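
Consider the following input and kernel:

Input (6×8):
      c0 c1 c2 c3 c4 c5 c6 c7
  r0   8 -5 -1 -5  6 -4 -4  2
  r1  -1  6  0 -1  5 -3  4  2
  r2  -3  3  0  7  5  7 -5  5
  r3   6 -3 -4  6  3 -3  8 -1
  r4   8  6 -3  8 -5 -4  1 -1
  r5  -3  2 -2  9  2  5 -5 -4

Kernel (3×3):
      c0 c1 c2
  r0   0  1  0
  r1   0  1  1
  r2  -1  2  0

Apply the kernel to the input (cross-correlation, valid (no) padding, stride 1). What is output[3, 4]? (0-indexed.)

The receptive field on the input at this output position is [3 -3 8 / -5 -4 1 / 2 5 -5]. Elementwise product with the kernel and sum: -3·1 + -4·1 + 1·1 + 2·-1 + 5·2.

2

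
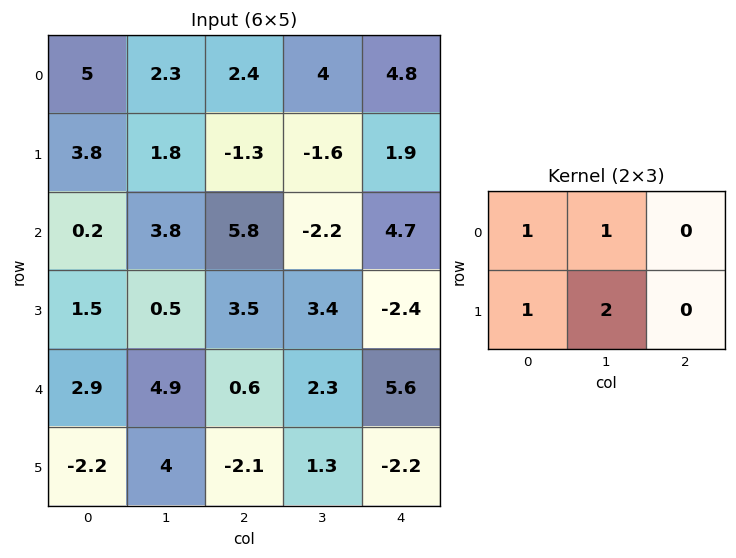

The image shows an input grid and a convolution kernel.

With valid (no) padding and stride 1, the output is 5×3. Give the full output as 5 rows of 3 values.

14.7 3.9 1.9
13.4 15.9 -1.5
6.5 17.1 13.9
14.7 10.1 12.1
13.6 5.3 3.4

Output[0,0]: The receptive field on the input at this output position is [5 2.3 2.4 / 3.8 1.8 -1.3]. Elementwise product with the kernel and sum: 5·1 + 2.3·1 + 3.8·1 + 1.8·2.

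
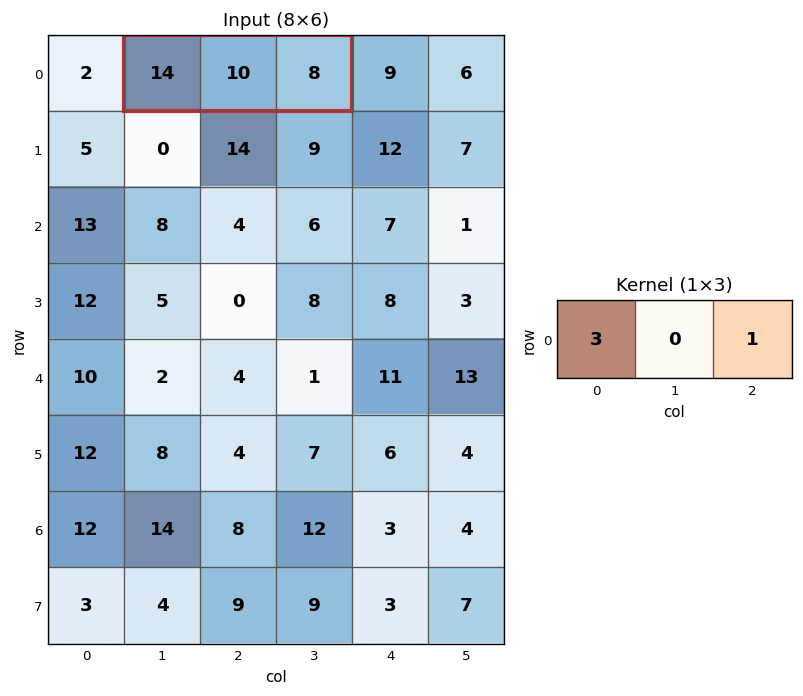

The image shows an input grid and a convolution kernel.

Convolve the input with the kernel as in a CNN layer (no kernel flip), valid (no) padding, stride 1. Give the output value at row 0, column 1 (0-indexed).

50

The receptive field on the input at this output position is [14 10 8]. Elementwise product with the kernel and sum: 14·3 + 8·1.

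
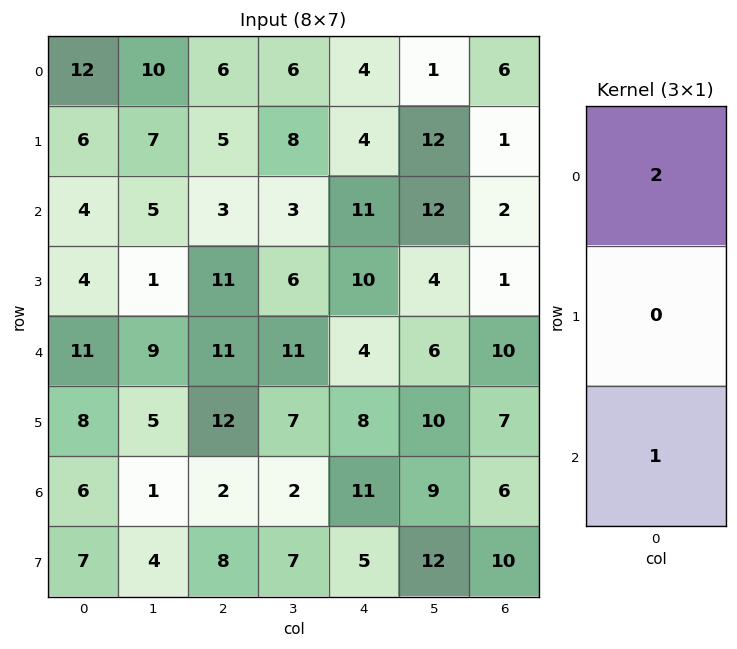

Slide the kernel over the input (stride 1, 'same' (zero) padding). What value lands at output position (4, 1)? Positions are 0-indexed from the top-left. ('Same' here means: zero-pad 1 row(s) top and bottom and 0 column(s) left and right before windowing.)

The receptive field on the zero-padded input at this output position is [1 / 9 / 5]. Elementwise product with the kernel and sum: 1·2 + 5·1.

7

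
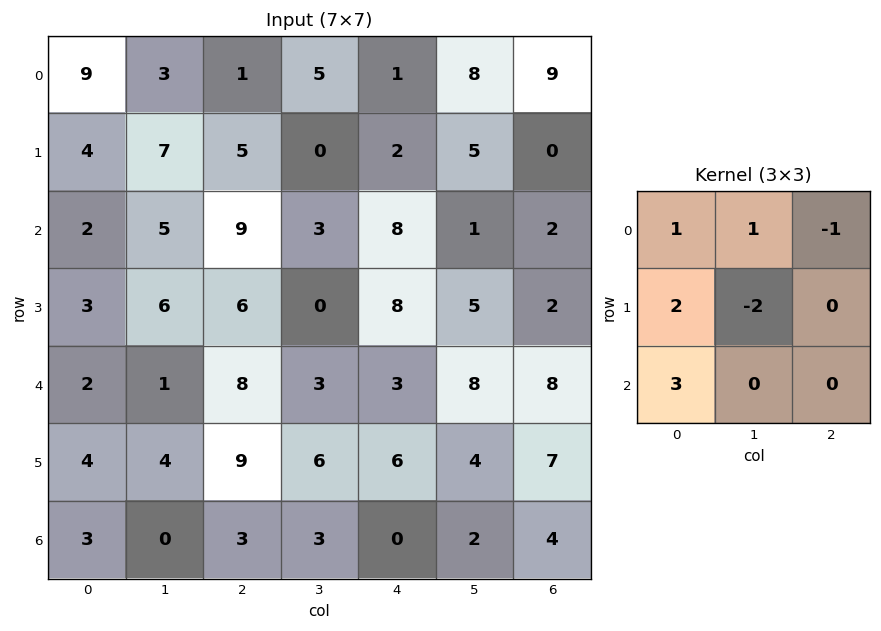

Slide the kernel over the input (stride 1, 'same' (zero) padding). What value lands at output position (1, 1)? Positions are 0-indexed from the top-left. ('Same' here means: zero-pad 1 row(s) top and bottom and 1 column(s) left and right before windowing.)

The receptive field on the zero-padded input at this output position is [9 3 1 / 4 7 5 / 2 5 9]. Elementwise product with the kernel and sum: 9·1 + 3·1 + 1·-1 + 4·2 + 7·-2 + 2·3.

11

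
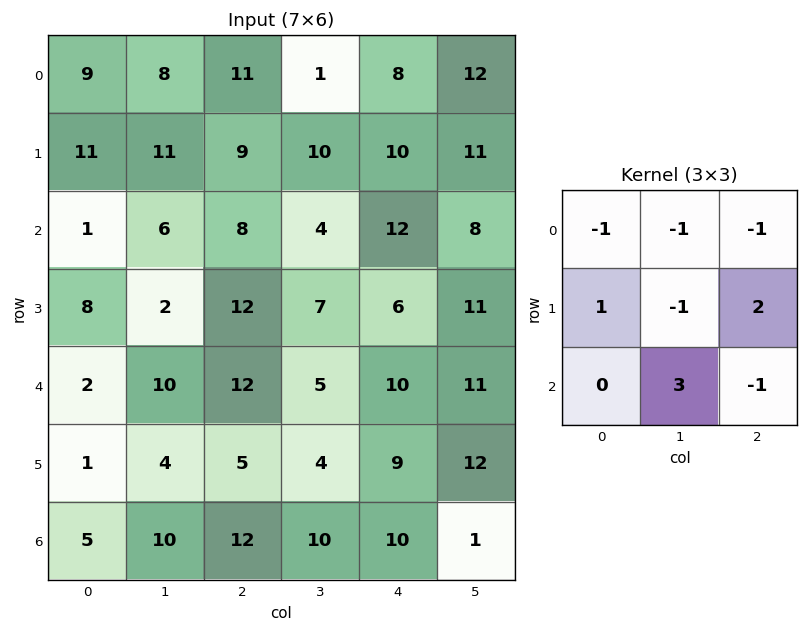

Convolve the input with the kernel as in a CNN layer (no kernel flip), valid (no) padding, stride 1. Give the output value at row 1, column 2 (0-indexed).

The receptive field on the input at this output position is [9 10 10 / 8 4 12 / 12 7 6]. Elementwise product with the kernel and sum: 9·-1 + 10·-1 + 10·-1 + 8·1 + 4·-1 + 12·2 + 7·3 + 6·-1.

14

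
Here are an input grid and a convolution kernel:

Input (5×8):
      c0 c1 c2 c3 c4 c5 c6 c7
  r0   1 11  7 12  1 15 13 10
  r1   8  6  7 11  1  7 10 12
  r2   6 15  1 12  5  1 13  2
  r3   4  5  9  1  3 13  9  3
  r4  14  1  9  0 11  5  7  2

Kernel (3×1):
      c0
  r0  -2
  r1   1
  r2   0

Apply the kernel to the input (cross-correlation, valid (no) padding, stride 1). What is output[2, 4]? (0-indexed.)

The receptive field on the input at this output position is [5 / 3 / 11]. Elementwise product with the kernel and sum: 5·-2 + 3·1.

-7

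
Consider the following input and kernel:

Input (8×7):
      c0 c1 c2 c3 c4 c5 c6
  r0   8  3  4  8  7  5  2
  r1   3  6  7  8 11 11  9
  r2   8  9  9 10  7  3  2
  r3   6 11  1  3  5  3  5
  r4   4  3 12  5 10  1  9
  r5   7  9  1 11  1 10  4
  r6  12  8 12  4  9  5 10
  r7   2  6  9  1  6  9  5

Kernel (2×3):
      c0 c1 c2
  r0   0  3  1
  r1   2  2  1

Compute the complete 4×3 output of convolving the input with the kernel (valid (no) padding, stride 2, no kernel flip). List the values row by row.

Output[0,0]: The receptive field on the input at this output position is [8 3 4 / 3 6 7]. Elementwise product with the kernel and sum: 3·3 + 4·1 + 3·2 + 6·2 + 7·1.

38 72 70
71 50 32
54 50 38
61 47 60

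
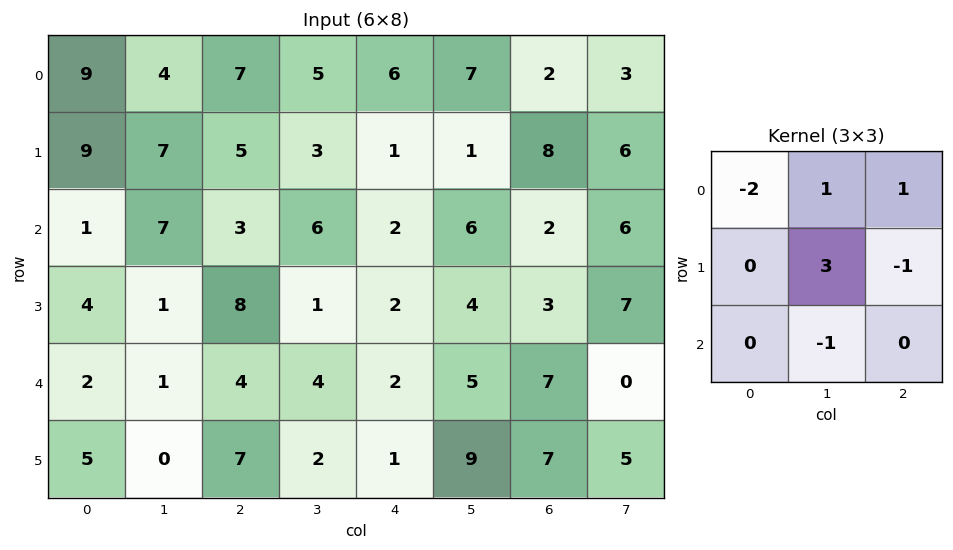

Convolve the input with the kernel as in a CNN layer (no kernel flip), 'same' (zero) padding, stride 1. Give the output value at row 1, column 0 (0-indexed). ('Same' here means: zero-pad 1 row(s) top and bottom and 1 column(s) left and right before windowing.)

32

The receptive field on the zero-padded input at this output position is [0 9 4 / 0 9 7 / 0 1 7]. Elementwise product with the kernel and sum: 0·-2 + 9·1 + 4·1 + 9·3 + 7·-1 + 1·-1.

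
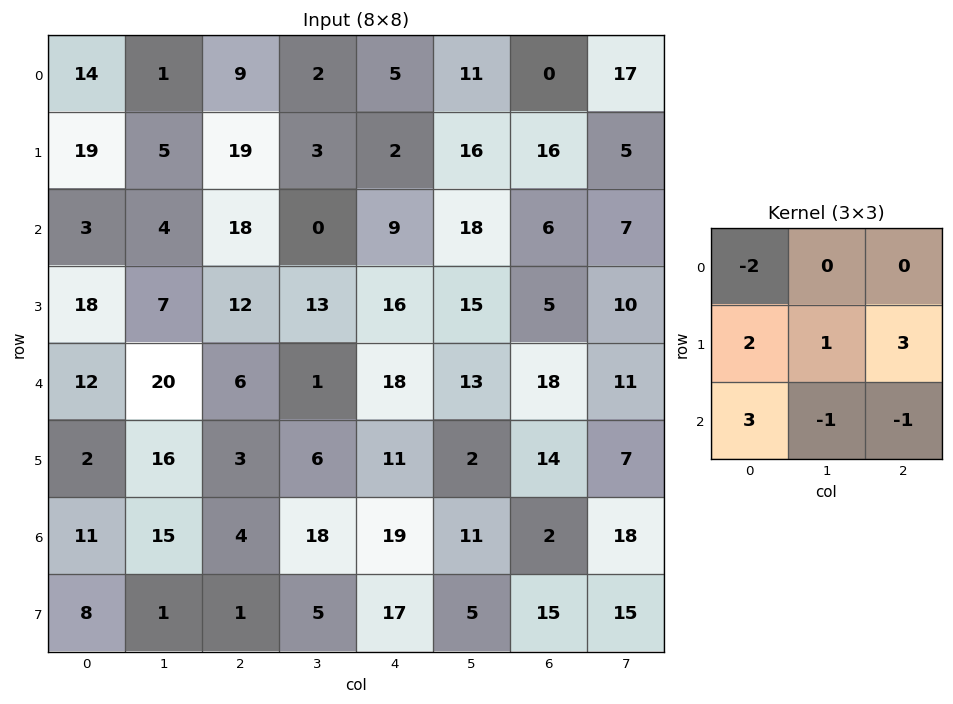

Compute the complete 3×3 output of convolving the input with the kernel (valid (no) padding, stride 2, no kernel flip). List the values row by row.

59 74 61
83 48 67
19 8 74

Output[0,0]: The receptive field on the input at this output position is [14 1 9 / 19 5 19 / 3 4 18]. Elementwise product with the kernel and sum: 14·-2 + 19·2 + 5·1 + 19·3 + 3·3 + 4·-1 + 18·-1.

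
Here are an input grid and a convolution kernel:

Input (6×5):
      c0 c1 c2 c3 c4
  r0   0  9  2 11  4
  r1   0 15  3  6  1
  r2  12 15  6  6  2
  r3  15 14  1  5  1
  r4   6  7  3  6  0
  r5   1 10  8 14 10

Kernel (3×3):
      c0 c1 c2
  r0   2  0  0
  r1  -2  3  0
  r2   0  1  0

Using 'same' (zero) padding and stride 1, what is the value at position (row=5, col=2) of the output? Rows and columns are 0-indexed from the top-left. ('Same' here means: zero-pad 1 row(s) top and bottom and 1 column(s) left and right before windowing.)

18

The receptive field on the zero-padded input at this output position is [7 3 6 / 10 8 14 / 0 0 0]. Elementwise product with the kernel and sum: 7·2 + 10·-2 + 8·3 + 0·1.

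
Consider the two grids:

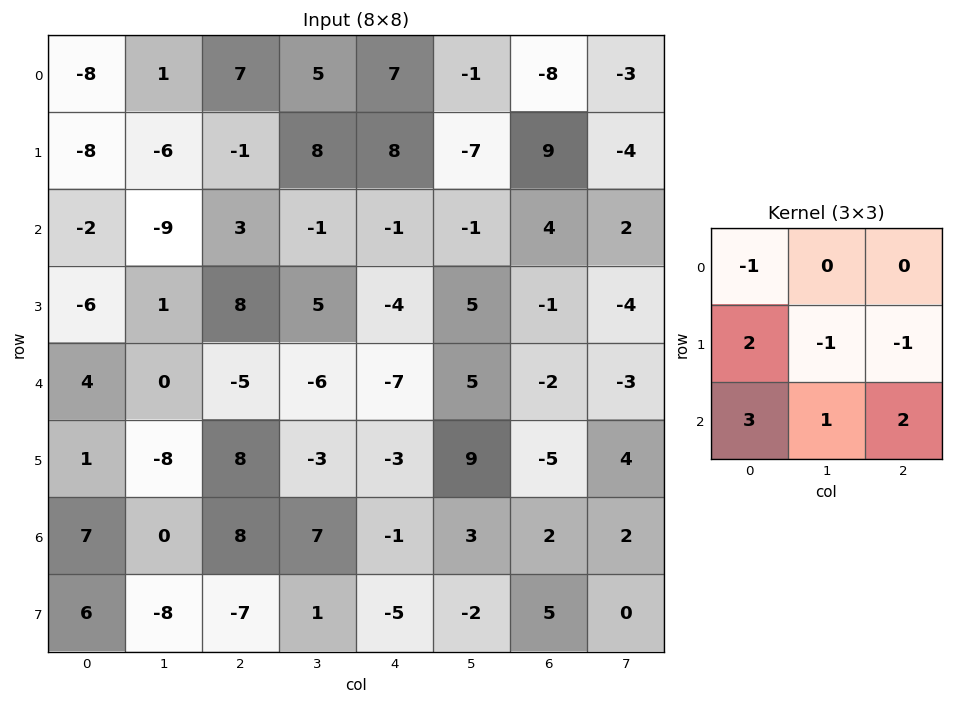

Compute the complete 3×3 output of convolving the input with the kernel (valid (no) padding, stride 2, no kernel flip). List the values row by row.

Output[0,0]: The receptive field on the input at this output position is [-8 1 7 / -8 -6 -1 / -2 -9 3]. Elementwise product with the kernel and sum: -8·-1 + -8·2 + -6·-1 + -1·-1 + -2·3 + -9·1 + 3·2.
Output[0,1]: The receptive field on the input at this output position is [7 5 7 / -1 8 8 / 3 -1 -1]. Elementwise product with the kernel and sum: 7·-1 + -1·2 + 8·-1 + 8·-1 + 3·3 + -1·1 + -1·2.

-10 -19 11
-17 -23 -31
35 56 1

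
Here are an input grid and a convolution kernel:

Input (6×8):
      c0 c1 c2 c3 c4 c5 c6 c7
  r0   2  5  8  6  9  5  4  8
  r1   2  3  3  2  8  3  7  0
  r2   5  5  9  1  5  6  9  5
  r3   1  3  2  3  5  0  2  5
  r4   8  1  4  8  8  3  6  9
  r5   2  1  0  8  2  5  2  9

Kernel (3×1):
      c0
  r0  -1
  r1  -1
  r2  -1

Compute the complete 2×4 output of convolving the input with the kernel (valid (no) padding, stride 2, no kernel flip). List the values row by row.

-9 -20 -22 -20
-14 -15 -18 -17

Output[0,0]: The receptive field on the input at this output position is [2 / 2 / 5]. Elementwise product with the kernel and sum: 2·-1 + 2·-1 + 5·-1.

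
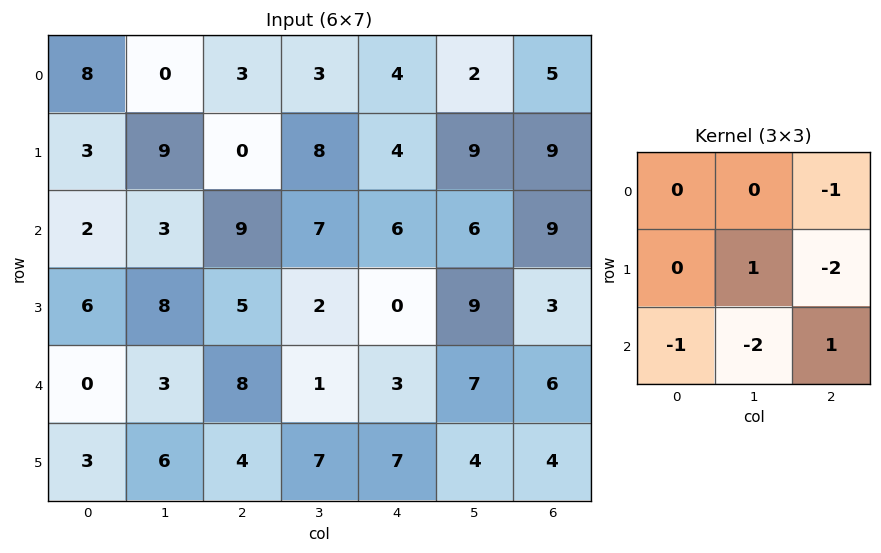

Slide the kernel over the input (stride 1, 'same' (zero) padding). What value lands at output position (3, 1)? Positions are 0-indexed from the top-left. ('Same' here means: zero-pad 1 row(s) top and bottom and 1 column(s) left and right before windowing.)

The receptive field on the zero-padded input at this output position is [2 3 9 / 6 8 5 / 0 3 8]. Elementwise product with the kernel and sum: 9·-1 + 8·1 + 5·-2 + 0·-1 + 3·-2 + 8·1.

-9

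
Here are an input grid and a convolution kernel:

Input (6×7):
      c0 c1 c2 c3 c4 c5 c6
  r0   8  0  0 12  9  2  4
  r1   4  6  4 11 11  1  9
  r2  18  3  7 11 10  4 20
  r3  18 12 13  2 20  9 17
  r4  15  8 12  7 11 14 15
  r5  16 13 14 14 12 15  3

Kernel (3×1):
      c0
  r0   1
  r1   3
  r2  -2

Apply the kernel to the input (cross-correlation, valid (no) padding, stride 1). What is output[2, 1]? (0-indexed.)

23

The receptive field on the input at this output position is [3 / 12 / 8]. Elementwise product with the kernel and sum: 3·1 + 12·3 + 8·-2.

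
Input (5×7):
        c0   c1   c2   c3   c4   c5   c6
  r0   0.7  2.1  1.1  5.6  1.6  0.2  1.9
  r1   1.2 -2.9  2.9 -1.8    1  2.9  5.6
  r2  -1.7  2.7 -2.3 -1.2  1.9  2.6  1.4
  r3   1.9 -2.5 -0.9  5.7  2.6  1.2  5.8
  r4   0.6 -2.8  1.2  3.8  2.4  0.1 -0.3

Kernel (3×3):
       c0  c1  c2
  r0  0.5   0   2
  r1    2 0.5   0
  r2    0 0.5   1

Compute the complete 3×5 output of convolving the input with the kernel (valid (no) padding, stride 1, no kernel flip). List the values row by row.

2.55 5.55 9.95 3.65 10.75
2.2 4.45 3.7 5.95 23.2
-3.1 -2.1 8 18.6 9.3

Output[0,0]: The receptive field on the input at this output position is [0.7 2.1 1.1 / 1.2 -2.9 2.9 / -1.7 2.7 -2.3]. Elementwise product with the kernel and sum: 0.7·0.5 + 1.1·2 + 1.2·2 + -2.9·0.5 + 2.7·0.5 + -2.3·1.
Output[0,1]: The receptive field on the input at this output position is [2.1 1.1 5.6 / -2.9 2.9 -1.8 / 2.7 -2.3 -1.2]. Elementwise product with the kernel and sum: 2.1·0.5 + 5.6·2 + -2.9·2 + 2.9·0.5 + -2.3·0.5 + -1.2·1.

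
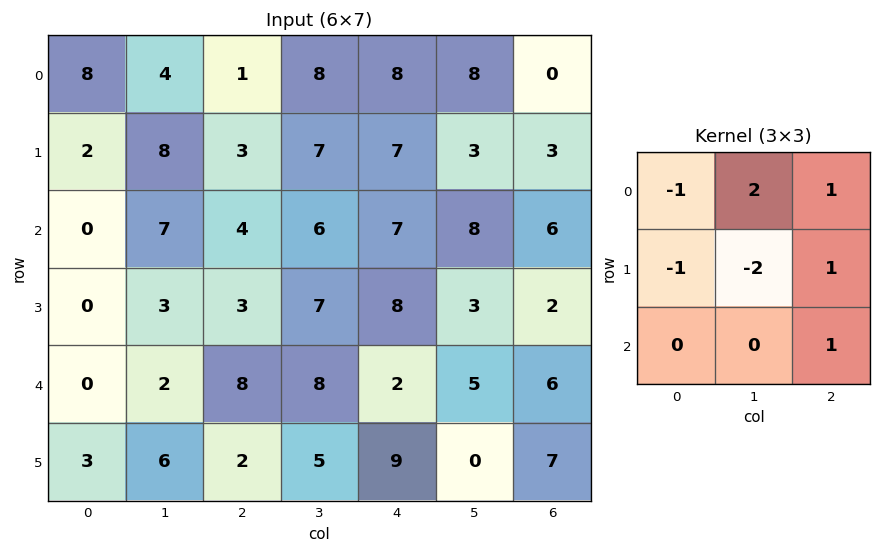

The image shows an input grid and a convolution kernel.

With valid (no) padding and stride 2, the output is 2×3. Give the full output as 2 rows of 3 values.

-10 20 4
23 8 9

Output[0,0]: The receptive field on the input at this output position is [8 4 1 / 2 8 3 / 0 7 4]. Elementwise product with the kernel and sum: 8·-1 + 4·2 + 1·1 + 2·-1 + 8·-2 + 3·1 + 4·1.
Output[0,1]: The receptive field on the input at this output position is [1 8 8 / 3 7 7 / 4 6 7]. Elementwise product with the kernel and sum: 1·-1 + 8·2 + 8·1 + 3·-1 + 7·-2 + 7·1 + 7·1.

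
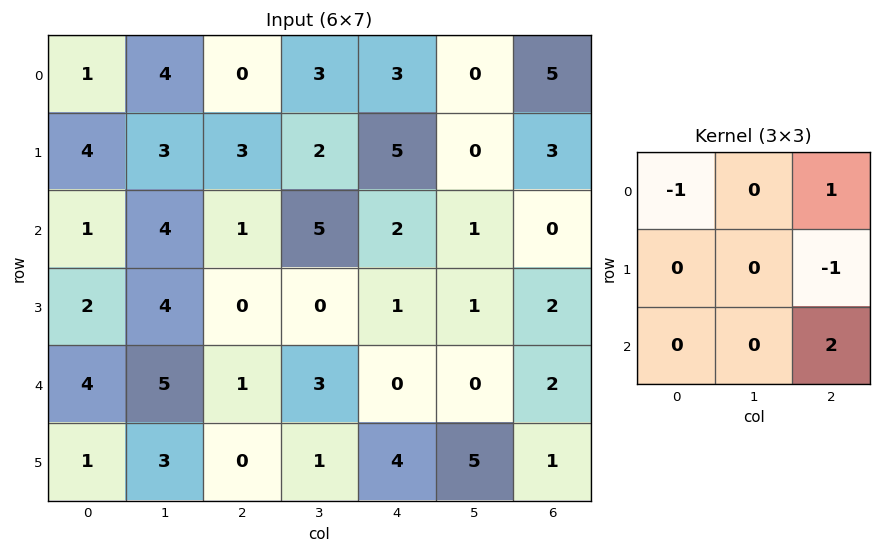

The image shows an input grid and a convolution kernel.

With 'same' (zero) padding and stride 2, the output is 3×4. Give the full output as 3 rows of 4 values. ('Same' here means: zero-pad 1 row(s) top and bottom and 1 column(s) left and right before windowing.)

2 1 0 0
7 -6 -1 0
5 -5 11 -1

Output[0,0]: The receptive field on the zero-padded input at this output position is [0 0 0 / 0 1 4 / 0 4 3]. Elementwise product with the kernel and sum: 0·-1 + 0·1 + 4·-1 + 3·2.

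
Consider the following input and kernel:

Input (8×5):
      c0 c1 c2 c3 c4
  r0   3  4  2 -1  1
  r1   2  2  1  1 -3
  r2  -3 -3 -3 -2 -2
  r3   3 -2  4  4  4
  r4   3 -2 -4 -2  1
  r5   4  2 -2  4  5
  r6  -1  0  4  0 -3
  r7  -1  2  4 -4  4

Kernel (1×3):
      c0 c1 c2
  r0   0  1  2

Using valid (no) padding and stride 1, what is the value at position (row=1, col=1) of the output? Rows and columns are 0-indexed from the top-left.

3

The receptive field on the input at this output position is [2 1 1]. Elementwise product with the kernel and sum: 1·1 + 1·2.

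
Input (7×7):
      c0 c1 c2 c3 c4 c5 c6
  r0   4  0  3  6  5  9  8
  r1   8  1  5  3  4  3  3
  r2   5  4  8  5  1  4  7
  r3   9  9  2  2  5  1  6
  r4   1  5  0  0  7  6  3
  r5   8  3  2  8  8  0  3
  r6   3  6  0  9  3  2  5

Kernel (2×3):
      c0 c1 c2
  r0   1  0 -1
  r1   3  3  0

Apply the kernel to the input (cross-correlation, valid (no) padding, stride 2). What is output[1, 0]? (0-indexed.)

51

The receptive field on the input at this output position is [5 4 8 / 9 9 2]. Elementwise product with the kernel and sum: 5·1 + 8·-1 + 9·3 + 9·3.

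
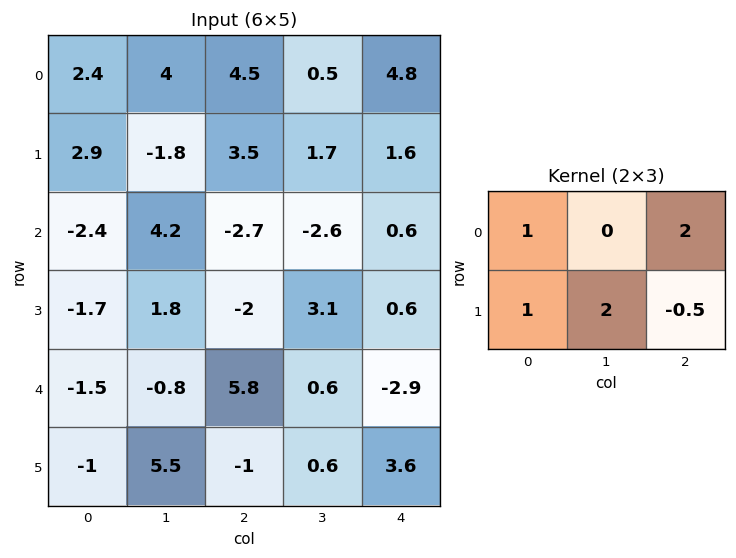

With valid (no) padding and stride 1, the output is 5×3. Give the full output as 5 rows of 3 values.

8.95 9.35 20.2
17.25 1.7 -1.5
-4.9 -4.75 2.4
-11.7 18.5 7.65
20.6 3.6 -1.6

Output[0,0]: The receptive field on the input at this output position is [2.4 4 4.5 / 2.9 -1.8 3.5]. Elementwise product with the kernel and sum: 2.4·1 + 4.5·2 + 2.9·1 + -1.8·2 + 3.5·-0.5.
Output[0,1]: The receptive field on the input at this output position is [4 4.5 0.5 / -1.8 3.5 1.7]. Elementwise product with the kernel and sum: 4·1 + 0.5·2 + -1.8·1 + 3.5·2 + 1.7·-0.5.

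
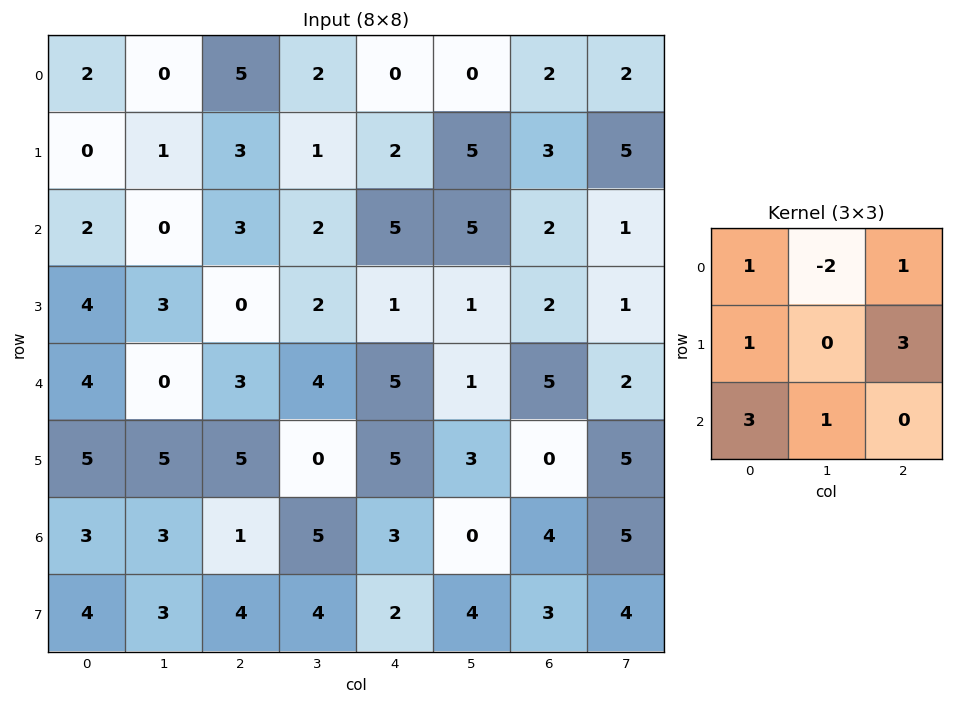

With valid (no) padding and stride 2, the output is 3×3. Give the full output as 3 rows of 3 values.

22 21 33
21 20 20
39 28 22

Output[0,0]: The receptive field on the input at this output position is [2 0 5 / 0 1 3 / 2 0 3]. Elementwise product with the kernel and sum: 2·1 + 0·-2 + 5·1 + 0·1 + 3·3 + 2·3 + 0·1.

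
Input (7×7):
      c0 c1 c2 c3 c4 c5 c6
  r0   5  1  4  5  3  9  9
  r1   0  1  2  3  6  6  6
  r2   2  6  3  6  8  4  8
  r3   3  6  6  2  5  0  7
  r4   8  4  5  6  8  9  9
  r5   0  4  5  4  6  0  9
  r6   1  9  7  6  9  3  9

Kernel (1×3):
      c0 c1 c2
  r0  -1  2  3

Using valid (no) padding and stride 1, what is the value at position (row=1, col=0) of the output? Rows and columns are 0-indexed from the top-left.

8

The receptive field on the input at this output position is [0 1 2]. Elementwise product with the kernel and sum: 0·-1 + 1·2 + 2·3.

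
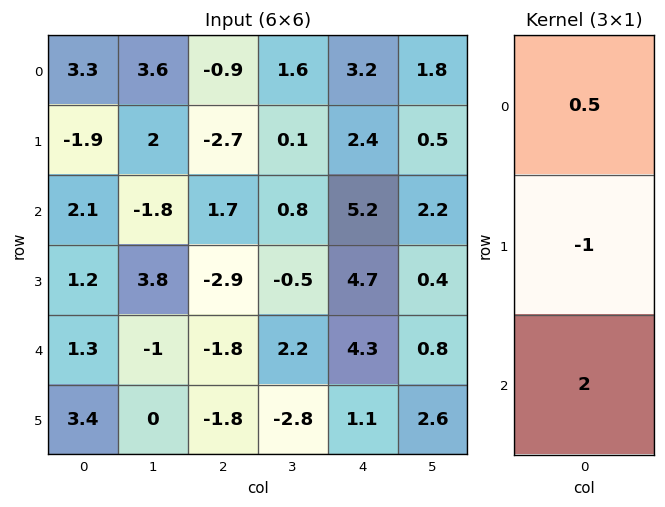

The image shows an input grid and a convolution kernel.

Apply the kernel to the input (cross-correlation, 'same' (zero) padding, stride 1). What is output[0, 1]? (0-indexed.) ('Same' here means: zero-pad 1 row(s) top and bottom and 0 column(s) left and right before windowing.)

0.4

The receptive field on the zero-padded input at this output position is [0 / 3.6 / 2]. Elementwise product with the kernel and sum: 0·0.5 + 3.6·-1 + 2·2.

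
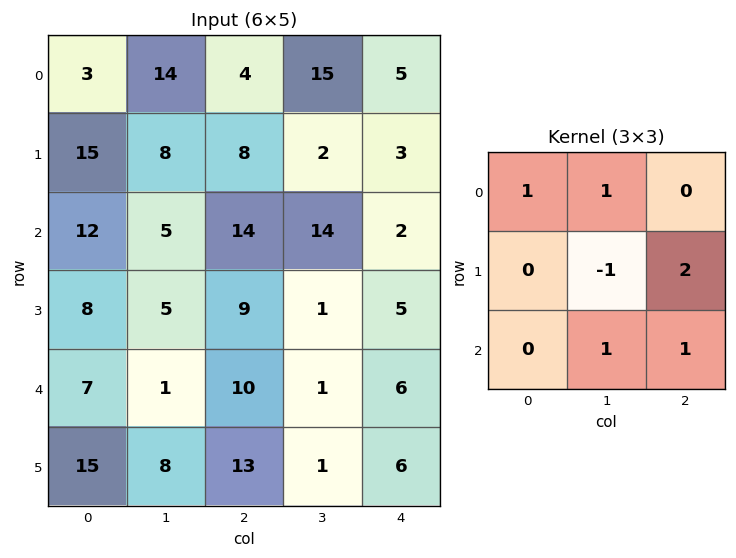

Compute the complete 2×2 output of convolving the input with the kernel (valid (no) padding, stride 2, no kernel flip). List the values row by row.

44 39
41 44

Output[0,0]: The receptive field on the input at this output position is [3 14 4 / 15 8 8 / 12 5 14]. Elementwise product with the kernel and sum: 3·1 + 14·1 + 8·-1 + 8·2 + 5·1 + 14·1.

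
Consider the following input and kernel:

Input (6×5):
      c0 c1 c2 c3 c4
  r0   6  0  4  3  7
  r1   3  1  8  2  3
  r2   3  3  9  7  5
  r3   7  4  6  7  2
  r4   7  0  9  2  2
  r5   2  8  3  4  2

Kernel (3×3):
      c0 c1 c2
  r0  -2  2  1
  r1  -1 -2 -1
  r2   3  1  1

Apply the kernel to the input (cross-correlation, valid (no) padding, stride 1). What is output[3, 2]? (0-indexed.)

The receptive field on the input at this output position is [6 7 2 / 9 2 2 / 3 4 2]. Elementwise product with the kernel and sum: 6·-2 + 7·2 + 2·1 + 9·-1 + 2·-2 + 2·-1 + 3·3 + 4·1 + 2·1.

4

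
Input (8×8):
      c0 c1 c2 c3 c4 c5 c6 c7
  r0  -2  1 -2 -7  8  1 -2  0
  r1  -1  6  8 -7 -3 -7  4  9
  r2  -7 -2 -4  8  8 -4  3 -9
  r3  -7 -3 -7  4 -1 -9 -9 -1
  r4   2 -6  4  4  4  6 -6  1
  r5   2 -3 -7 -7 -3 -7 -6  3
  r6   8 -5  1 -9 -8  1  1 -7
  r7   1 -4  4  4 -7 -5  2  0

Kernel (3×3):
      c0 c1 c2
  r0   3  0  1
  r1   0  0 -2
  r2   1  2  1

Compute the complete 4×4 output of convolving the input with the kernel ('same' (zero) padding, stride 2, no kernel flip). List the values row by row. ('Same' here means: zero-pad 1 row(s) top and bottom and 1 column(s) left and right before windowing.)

Output[0,0]: The receptive field on the zero-padded input at this output position is [0 0 0 / 0 -2 1 / 0 -1 6]. Elementwise product with the kernel and sum: 0·3 + 0·1 + 1·-2 + 0·1 + -1·2 + 6·1.

2 29 -22 10
-7 -18 -27 -22
10 -37 -29 -46
5 10 -45 -5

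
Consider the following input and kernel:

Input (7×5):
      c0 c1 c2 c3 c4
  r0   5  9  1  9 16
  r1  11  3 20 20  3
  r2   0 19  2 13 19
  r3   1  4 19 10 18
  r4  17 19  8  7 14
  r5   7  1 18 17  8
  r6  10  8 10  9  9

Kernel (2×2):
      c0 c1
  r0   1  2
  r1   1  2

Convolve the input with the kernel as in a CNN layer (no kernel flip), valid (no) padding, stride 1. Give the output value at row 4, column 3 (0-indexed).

68

The receptive field on the input at this output position is [7 14 / 17 8]. Elementwise product with the kernel and sum: 7·1 + 14·2 + 17·1 + 8·2.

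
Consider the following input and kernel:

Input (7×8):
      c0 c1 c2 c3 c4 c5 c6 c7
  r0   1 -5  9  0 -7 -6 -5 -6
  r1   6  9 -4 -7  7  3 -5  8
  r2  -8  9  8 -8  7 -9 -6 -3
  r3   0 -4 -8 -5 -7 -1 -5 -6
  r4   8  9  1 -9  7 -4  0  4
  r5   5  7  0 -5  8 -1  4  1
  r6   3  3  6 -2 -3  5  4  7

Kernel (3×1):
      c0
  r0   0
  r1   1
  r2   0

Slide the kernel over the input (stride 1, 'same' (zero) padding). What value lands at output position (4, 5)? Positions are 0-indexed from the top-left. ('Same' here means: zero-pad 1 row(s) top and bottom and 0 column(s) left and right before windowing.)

The receptive field on the zero-padded input at this output position is [-1 / -4 / -1]. Elementwise product with the kernel and sum: -4·1.

-4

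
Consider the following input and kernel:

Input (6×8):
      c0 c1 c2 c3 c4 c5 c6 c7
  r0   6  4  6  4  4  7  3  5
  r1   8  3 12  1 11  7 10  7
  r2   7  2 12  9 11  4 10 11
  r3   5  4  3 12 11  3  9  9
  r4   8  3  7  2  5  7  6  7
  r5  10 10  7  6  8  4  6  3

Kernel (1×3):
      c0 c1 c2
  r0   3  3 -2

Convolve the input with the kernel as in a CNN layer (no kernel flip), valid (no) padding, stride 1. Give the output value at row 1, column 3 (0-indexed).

22

The receptive field on the input at this output position is [1 11 7]. Elementwise product with the kernel and sum: 1·3 + 11·3 + 7·-2.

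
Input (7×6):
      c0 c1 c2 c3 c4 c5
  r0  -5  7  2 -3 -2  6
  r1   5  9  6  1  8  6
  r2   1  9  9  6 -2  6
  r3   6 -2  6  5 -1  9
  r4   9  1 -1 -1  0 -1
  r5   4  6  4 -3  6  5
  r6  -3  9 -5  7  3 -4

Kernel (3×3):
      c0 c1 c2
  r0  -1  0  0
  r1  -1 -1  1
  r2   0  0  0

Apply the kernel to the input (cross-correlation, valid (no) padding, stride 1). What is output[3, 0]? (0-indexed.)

The receptive field on the input at this output position is [6 -2 6 / 9 1 -1 / 4 6 4]. Elementwise product with the kernel and sum: 6·-1 + 9·-1 + 1·-1 + -1·1.

-17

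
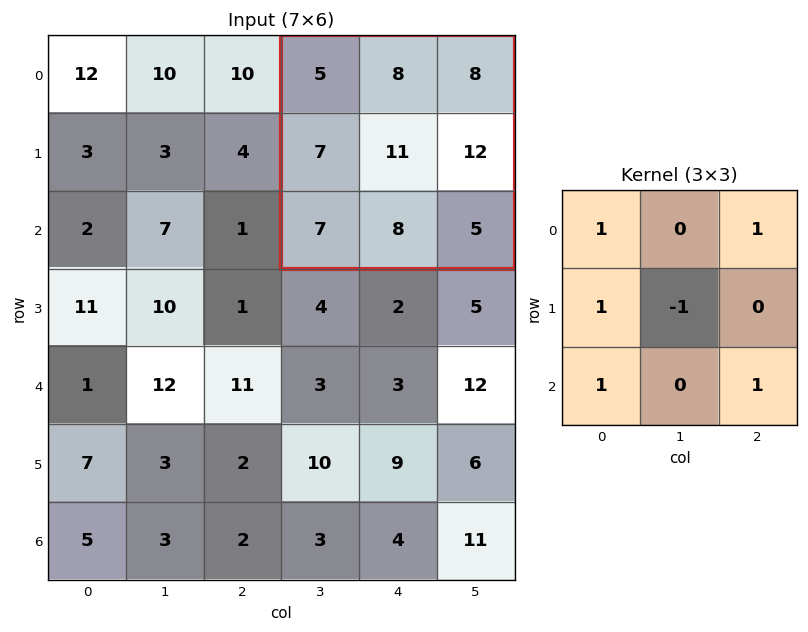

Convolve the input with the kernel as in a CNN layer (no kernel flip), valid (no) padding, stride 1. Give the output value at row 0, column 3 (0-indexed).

21

The receptive field on the input at this output position is [5 8 8 / 7 11 12 / 7 8 5]. Elementwise product with the kernel and sum: 5·1 + 8·1 + 7·1 + 11·-1 + 7·1 + 5·1.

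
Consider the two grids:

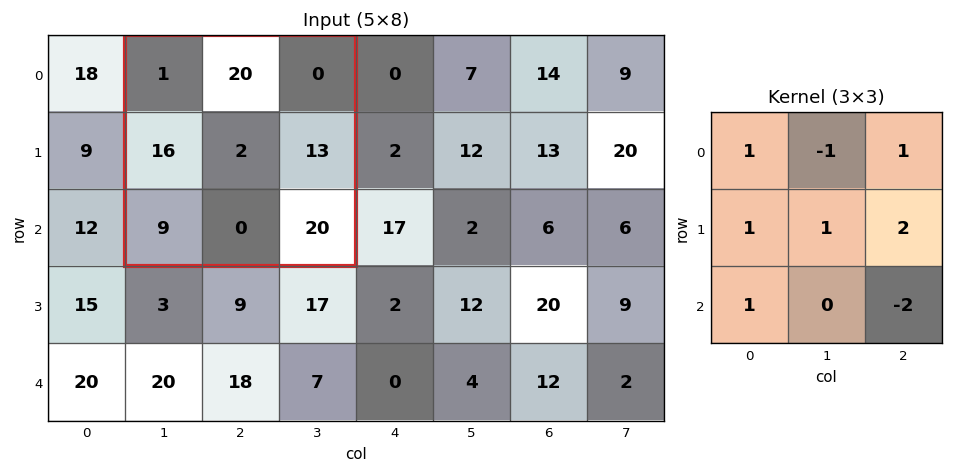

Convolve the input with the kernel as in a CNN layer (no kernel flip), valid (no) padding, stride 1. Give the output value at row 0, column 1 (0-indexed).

-6

The receptive field on the input at this output position is [1 20 0 / 16 2 13 / 9 0 20]. Elementwise product with the kernel and sum: 1·1 + 20·-1 + 0·1 + 16·1 + 2·1 + 13·2 + 9·1 + 20·-2.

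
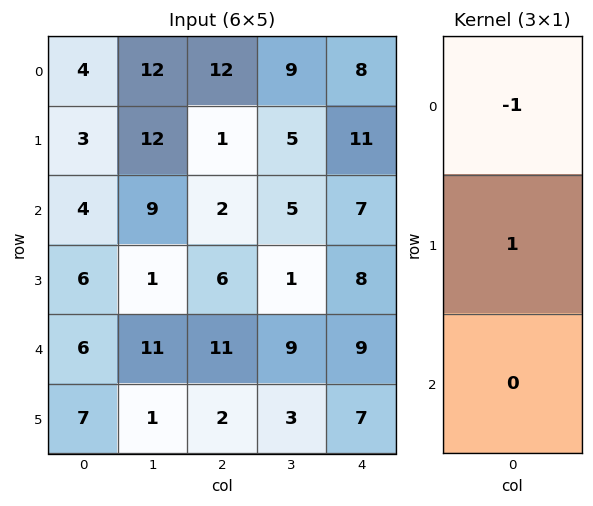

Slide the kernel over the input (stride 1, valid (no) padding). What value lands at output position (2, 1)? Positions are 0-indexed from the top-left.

-8

The receptive field on the input at this output position is [9 / 1 / 11]. Elementwise product with the kernel and sum: 9·-1 + 1·1.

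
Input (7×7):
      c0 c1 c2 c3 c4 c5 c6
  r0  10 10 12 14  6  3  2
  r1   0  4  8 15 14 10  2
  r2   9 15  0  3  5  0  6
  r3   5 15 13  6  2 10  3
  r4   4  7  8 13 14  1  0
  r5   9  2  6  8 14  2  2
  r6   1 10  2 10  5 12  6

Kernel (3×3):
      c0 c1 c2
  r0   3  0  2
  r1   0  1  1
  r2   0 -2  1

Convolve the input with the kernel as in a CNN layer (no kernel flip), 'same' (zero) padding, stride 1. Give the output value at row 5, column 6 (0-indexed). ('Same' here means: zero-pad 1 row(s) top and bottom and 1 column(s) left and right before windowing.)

The receptive field on the zero-padded input at this output position is [1 0 0 / 2 2 0 / 12 6 0]. Elementwise product with the kernel and sum: 1·3 + 0·2 + 2·1 + 0·1 + 6·-2 + 0·1.

-7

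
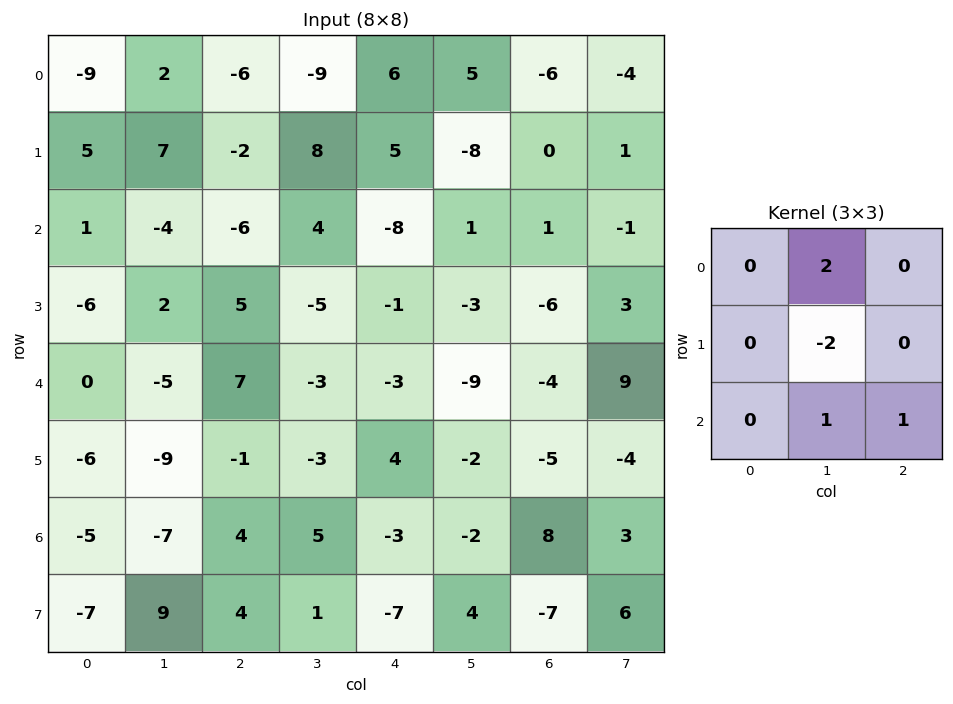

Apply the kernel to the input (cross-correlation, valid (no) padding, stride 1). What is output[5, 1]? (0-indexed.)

-5

The receptive field on the input at this output position is [-9 -1 -3 / -7 4 5 / 9 4 1]. Elementwise product with the kernel and sum: -1·2 + 4·-2 + 4·1 + 1·1.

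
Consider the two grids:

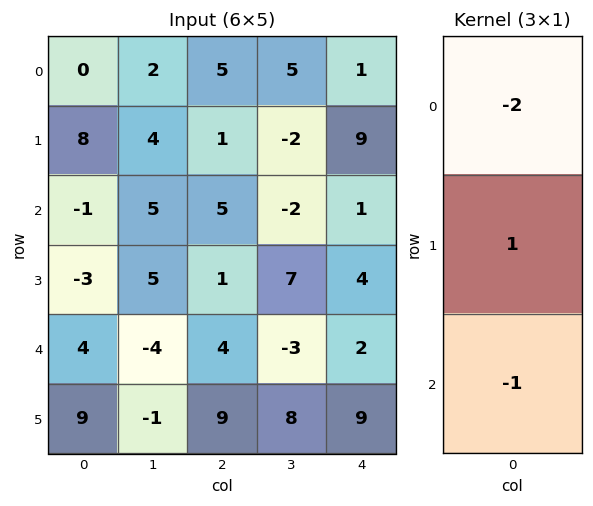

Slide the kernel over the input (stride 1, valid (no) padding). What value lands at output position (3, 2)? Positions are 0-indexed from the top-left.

The receptive field on the input at this output position is [1 / 4 / 9]. Elementwise product with the kernel and sum: 1·-2 + 4·1 + 9·-1.

-7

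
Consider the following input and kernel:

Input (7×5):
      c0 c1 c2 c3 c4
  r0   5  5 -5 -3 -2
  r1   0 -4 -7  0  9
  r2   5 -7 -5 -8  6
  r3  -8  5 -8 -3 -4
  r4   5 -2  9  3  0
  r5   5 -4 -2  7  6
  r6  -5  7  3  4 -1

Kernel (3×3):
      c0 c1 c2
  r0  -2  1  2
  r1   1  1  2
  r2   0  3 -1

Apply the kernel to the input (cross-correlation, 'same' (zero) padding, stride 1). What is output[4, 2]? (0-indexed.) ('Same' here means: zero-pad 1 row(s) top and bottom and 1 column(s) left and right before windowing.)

-24

The receptive field on the zero-padded input at this output position is [5 -8 -3 / -2 9 3 / -4 -2 7]. Elementwise product with the kernel and sum: 5·-2 + -8·1 + -3·2 + -2·1 + 9·1 + 3·2 + -2·3 + 7·-1.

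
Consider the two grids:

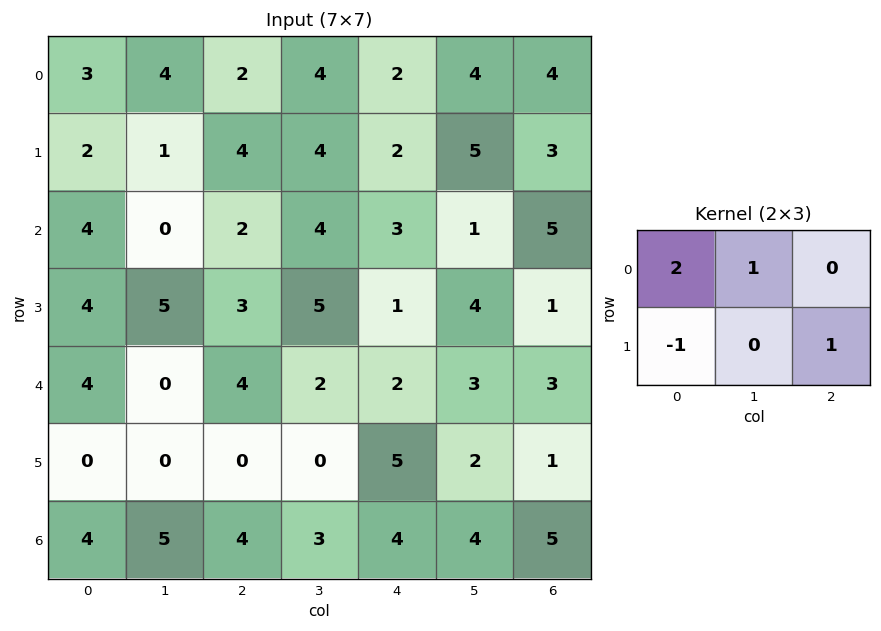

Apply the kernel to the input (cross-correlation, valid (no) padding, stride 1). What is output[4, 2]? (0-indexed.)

The receptive field on the input at this output position is [4 2 2 / 0 0 5]. Elementwise product with the kernel and sum: 4·2 + 2·1 + 0·-1 + 5·1.

15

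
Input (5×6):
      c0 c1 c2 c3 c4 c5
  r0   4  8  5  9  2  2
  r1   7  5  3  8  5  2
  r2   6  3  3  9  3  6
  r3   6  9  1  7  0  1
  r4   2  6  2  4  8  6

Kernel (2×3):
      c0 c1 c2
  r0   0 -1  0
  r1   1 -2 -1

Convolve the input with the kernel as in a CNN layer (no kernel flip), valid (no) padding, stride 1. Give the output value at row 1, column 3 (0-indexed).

The receptive field on the input at this output position is [8 5 2 / 9 3 6]. Elementwise product with the kernel and sum: 5·-1 + 9·1 + 3·-2 + 6·-1.

-8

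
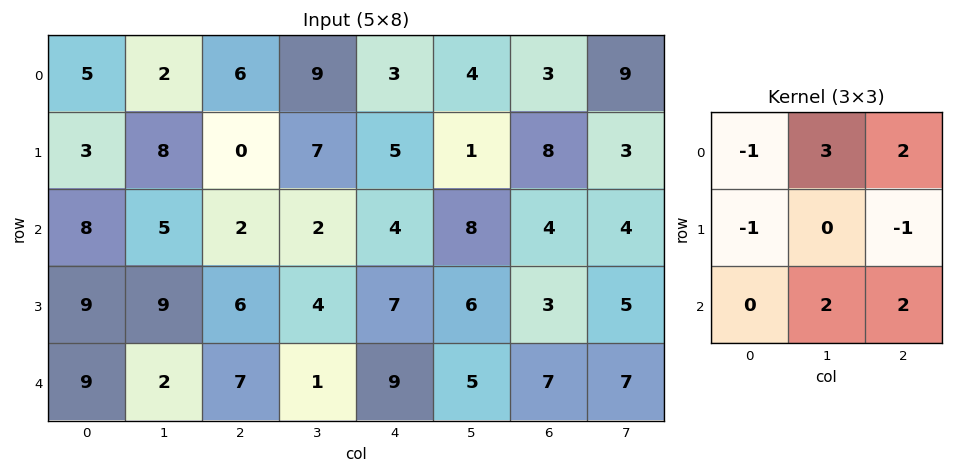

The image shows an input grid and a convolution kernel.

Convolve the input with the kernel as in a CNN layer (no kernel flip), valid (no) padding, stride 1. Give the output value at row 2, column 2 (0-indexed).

19

The receptive field on the input at this output position is [2 2 4 / 6 4 7 / 7 1 9]. Elementwise product with the kernel and sum: 2·-1 + 2·3 + 4·2 + 6·-1 + 7·-1 + 1·2 + 9·2.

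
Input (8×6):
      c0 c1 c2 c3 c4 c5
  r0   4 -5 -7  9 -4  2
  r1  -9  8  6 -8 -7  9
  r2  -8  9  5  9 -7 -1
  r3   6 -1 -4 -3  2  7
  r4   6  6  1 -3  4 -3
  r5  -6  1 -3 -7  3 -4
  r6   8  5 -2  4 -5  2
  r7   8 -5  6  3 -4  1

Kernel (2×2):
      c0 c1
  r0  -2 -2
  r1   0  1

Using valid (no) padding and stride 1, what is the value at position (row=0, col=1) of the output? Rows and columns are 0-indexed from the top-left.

30

The receptive field on the input at this output position is [-5 -7 / 8 6]. Elementwise product with the kernel and sum: -5·-2 + -7·-2 + 6·1.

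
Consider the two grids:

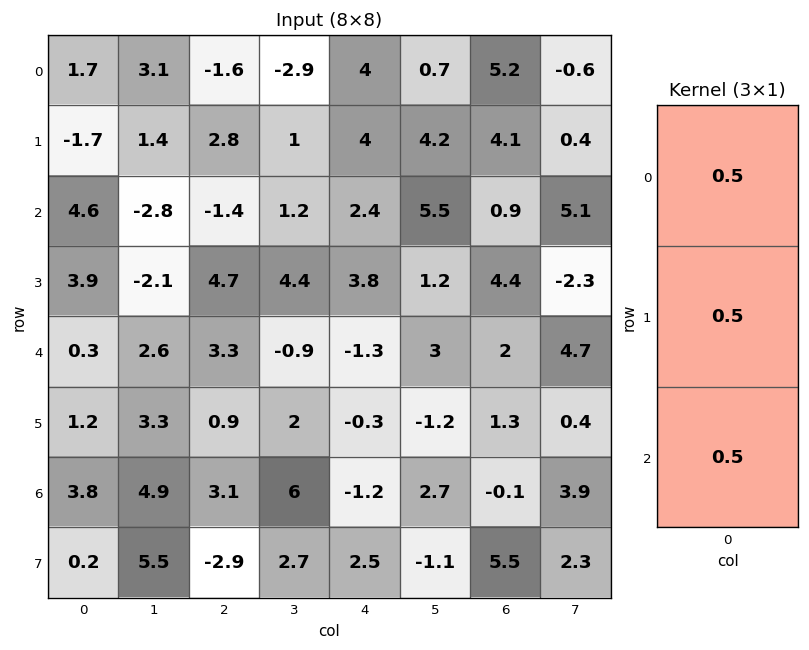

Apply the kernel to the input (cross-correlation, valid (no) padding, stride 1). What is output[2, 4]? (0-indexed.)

2.45

The receptive field on the input at this output position is [2.4 / 3.8 / -1.3]. Elementwise product with the kernel and sum: 2.4·0.5 + 3.8·0.5 + -1.3·0.5.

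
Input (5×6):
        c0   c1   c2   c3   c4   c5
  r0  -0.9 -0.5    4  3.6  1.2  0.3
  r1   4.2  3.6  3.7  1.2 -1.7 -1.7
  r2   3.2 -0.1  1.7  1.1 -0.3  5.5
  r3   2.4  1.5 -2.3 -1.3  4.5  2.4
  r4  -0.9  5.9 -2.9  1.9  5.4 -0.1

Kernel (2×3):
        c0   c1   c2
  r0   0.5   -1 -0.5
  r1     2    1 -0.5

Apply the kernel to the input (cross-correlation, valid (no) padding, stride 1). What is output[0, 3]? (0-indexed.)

The receptive field on the input at this output position is [3.6 1.2 0.3 / 1.2 -1.7 -1.7]. Elementwise product with the kernel and sum: 3.6·0.5 + 1.2·-1 + 0.3·-0.5 + 1.2·2 + -1.7·1 + -1.7·-0.5.

2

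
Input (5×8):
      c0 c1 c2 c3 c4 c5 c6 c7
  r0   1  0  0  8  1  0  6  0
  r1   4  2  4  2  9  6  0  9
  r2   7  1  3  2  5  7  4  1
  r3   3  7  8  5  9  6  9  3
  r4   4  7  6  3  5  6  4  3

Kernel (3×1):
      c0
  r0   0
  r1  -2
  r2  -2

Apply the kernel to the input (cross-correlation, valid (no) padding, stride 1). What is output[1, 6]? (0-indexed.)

-26

The receptive field on the input at this output position is [0 / 4 / 9]. Elementwise product with the kernel and sum: 4·-2 + 9·-2.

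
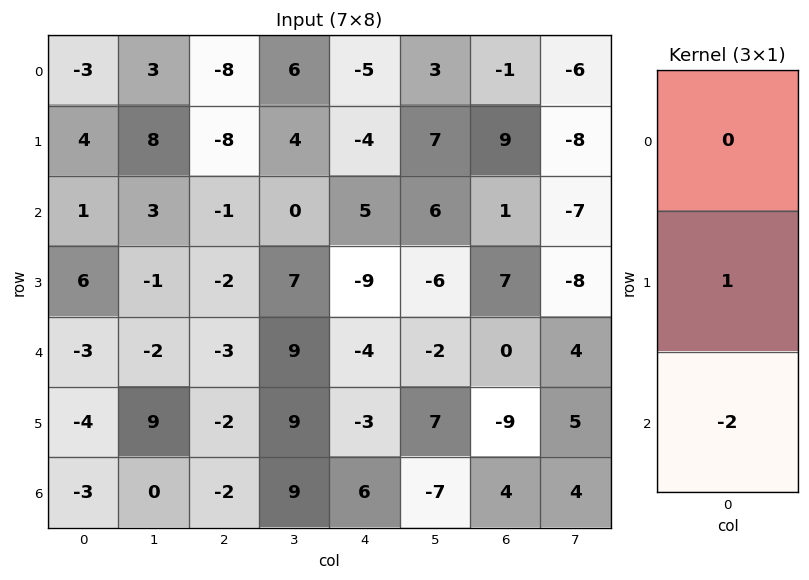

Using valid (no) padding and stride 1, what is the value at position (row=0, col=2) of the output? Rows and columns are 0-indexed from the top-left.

-6

The receptive field on the input at this output position is [-8 / -8 / -1]. Elementwise product with the kernel and sum: -8·1 + -1·-2.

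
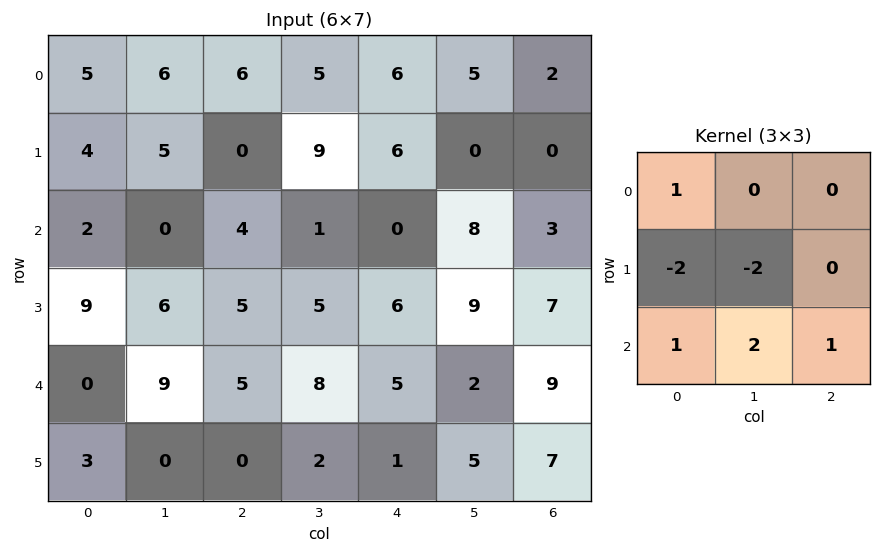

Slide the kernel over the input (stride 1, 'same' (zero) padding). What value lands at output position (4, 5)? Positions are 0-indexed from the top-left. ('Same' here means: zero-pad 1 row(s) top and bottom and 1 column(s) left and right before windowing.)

The receptive field on the zero-padded input at this output position is [6 9 7 / 5 2 9 / 1 5 7]. Elementwise product with the kernel and sum: 6·1 + 5·-2 + 2·-2 + 1·1 + 5·2 + 7·1.

10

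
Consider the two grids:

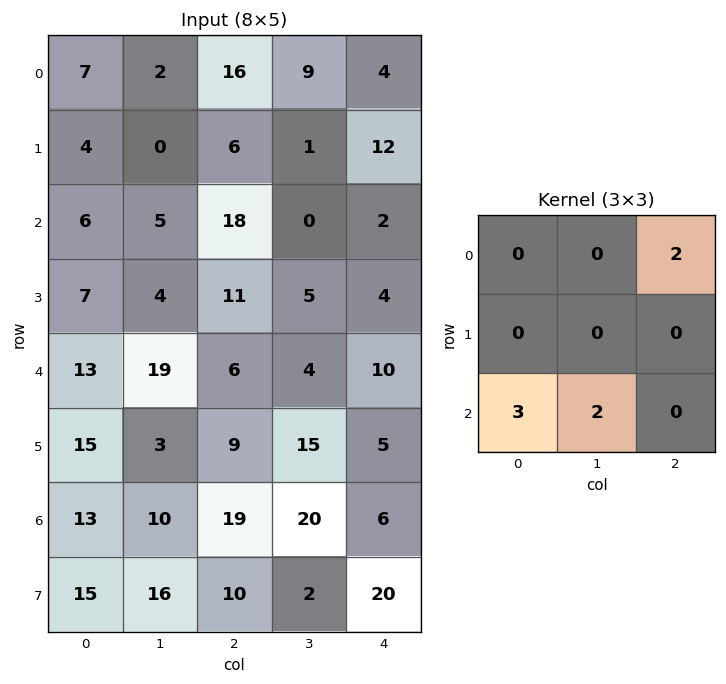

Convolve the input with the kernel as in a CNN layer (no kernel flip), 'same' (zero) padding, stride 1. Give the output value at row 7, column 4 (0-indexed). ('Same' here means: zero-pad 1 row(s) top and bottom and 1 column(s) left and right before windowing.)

The receptive field on the zero-padded input at this output position is [20 6 0 / 2 20 0 / 0 0 0]. Elementwise product with the kernel and sum: 0·2 + 0·3 + 0·2.

0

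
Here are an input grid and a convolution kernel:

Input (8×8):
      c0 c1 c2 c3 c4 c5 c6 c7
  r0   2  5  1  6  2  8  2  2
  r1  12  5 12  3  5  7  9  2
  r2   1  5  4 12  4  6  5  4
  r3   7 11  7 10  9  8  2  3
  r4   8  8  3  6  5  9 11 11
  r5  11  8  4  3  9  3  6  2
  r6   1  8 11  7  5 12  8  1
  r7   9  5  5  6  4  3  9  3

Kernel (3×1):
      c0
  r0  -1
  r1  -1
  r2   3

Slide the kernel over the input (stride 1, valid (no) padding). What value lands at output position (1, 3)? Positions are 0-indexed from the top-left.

The receptive field on the input at this output position is [3 / 12 / 10]. Elementwise product with the kernel and sum: 3·-1 + 12·-1 + 10·3.

15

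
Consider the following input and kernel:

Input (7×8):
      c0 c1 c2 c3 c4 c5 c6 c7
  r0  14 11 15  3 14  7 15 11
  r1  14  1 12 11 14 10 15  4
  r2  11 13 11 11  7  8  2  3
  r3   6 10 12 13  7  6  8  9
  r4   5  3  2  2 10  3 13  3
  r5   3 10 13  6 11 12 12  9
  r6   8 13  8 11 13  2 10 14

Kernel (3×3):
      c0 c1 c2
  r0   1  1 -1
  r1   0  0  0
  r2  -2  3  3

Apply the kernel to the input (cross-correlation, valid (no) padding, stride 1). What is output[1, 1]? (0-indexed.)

57

The receptive field on the input at this output position is [1 12 11 / 13 11 11 / 10 12 13]. Elementwise product with the kernel and sum: 1·1 + 12·1 + 11·-1 + 10·-2 + 12·3 + 13·3.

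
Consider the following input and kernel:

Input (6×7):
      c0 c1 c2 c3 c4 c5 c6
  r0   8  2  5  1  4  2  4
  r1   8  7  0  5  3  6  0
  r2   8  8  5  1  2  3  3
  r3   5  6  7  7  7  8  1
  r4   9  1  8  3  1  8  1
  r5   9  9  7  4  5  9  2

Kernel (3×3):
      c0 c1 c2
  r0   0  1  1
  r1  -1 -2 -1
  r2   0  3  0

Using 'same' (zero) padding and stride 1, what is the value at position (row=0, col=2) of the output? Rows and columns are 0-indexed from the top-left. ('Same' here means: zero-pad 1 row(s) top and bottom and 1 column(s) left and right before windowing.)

The receptive field on the zero-padded input at this output position is [0 0 0 / 2 5 1 / 7 0 5]. Elementwise product with the kernel and sum: 0·1 + 0·1 + 2·-1 + 5·-2 + 1·-1 + 0·3.

-13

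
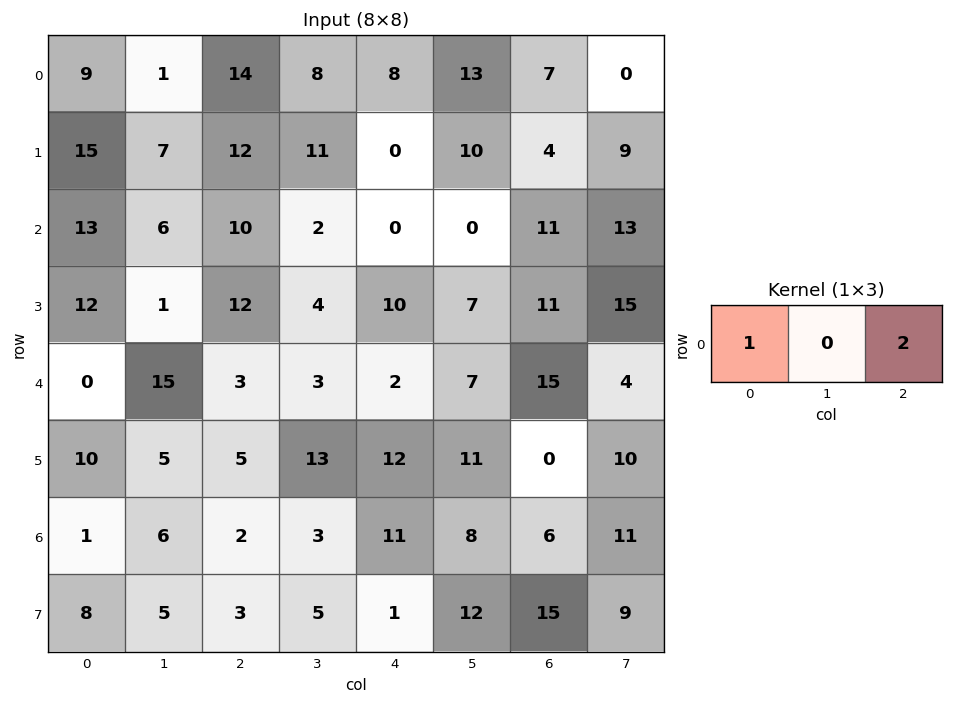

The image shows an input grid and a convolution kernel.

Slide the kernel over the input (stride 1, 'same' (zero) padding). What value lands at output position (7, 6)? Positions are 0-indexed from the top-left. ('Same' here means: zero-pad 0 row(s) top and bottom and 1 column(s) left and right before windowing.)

The receptive field on the zero-padded input at this output position is [12 15 9]. Elementwise product with the kernel and sum: 12·1 + 9·2.

30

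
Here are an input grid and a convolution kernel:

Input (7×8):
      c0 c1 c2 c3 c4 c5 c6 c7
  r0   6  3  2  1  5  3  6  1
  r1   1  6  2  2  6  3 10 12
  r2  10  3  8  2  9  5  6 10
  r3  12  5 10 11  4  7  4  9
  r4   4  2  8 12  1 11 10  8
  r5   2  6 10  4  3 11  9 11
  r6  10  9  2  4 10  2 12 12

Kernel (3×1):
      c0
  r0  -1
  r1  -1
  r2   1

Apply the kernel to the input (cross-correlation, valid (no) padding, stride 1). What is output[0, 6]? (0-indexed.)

-10

The receptive field on the input at this output position is [6 / 10 / 6]. Elementwise product with the kernel and sum: 6·-1 + 10·-1 + 6·1.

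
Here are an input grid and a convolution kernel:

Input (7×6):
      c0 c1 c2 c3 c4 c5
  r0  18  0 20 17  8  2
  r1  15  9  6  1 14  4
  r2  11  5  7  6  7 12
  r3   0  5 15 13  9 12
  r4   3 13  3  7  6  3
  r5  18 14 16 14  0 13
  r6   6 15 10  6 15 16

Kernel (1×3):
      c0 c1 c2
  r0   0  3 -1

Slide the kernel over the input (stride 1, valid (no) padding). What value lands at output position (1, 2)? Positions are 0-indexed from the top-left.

The receptive field on the input at this output position is [6 1 14]. Elementwise product with the kernel and sum: 1·3 + 14·-1.

-11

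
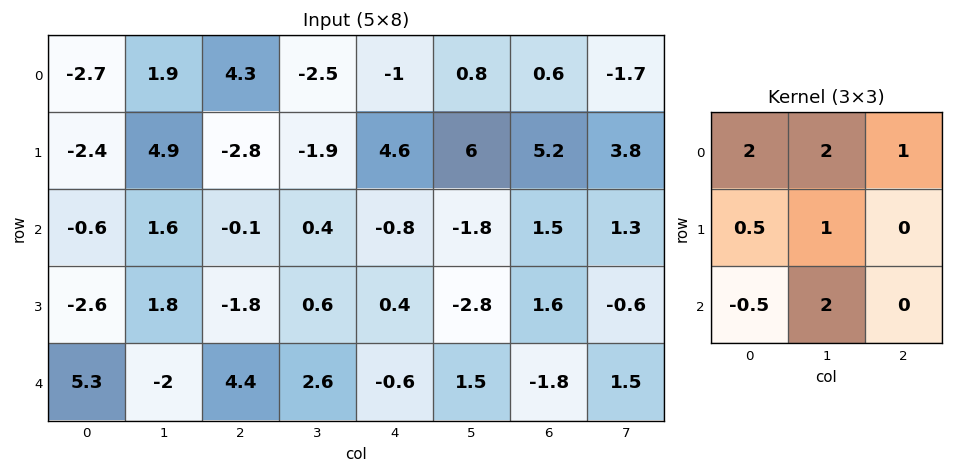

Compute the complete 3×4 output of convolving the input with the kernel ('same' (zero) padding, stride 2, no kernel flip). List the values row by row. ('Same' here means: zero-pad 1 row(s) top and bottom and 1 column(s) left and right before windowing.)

Output[0,0]: The receptive field on the zero-padded input at this output position is [0 0 0 / 0 -2.7 1.9 / 0 -2.4 4.9]. Elementwise product with the kernel and sum: 0·2 + 0·2 + 0·1 + 0·0.5 + -2.7·1 + 0·-0.5 + -2.4·2.

-7.5 -2.8 7.9 8.4
-5.7 -1.5 11.3 31.4
1.9 4 -0.1 -4.05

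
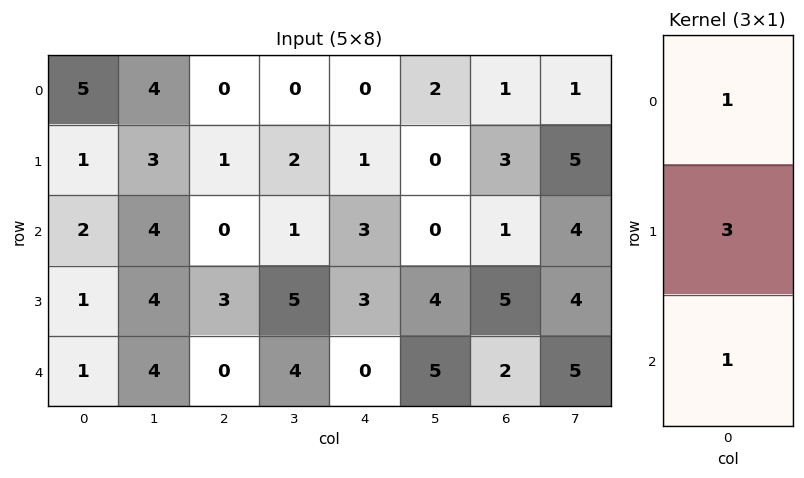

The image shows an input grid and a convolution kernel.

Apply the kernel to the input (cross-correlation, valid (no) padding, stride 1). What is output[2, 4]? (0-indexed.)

12

The receptive field on the input at this output position is [3 / 3 / 0]. Elementwise product with the kernel and sum: 3·1 + 3·3 + 0·1.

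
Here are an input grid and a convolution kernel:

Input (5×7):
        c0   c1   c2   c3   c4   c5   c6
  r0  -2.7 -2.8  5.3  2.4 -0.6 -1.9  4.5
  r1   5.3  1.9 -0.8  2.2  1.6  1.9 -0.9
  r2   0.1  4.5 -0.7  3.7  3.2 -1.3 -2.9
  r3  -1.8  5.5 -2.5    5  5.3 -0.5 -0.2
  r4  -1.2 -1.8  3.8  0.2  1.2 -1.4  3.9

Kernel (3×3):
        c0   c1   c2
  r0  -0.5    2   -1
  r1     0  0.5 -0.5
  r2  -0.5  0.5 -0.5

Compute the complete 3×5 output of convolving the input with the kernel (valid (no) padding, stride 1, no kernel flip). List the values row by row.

-5.65 3.65 3.65 -0.25 -7.4
9.45 -13.45 4.55 2.85 1.9
11.45 -8.4 2 9.95 -4.7

Output[0,0]: The receptive field on the input at this output position is [-2.7 -2.8 5.3 / 5.3 1.9 -0.8 / 0.1 4.5 -0.7]. Elementwise product with the kernel and sum: -2.7·-0.5 + -2.8·2 + 5.3·-1 + 1.9·0.5 + -0.8·-0.5 + 0.1·-0.5 + 4.5·0.5 + -0.7·-0.5.
Output[0,1]: The receptive field on the input at this output position is [-2.8 5.3 2.4 / 1.9 -0.8 2.2 / 4.5 -0.7 3.7]. Elementwise product with the kernel and sum: -2.8·-0.5 + 5.3·2 + 2.4·-1 + -0.8·0.5 + 2.2·-0.5 + 4.5·-0.5 + -0.7·0.5 + 3.7·-0.5.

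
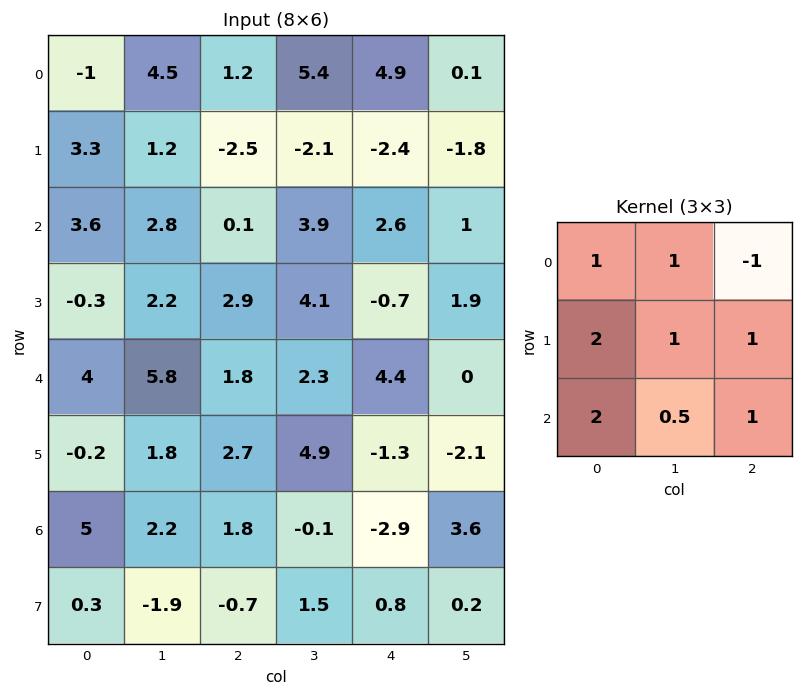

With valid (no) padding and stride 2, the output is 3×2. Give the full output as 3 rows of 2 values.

16.3 -3.05
23.5 19.75
25 9.35

Output[0,0]: The receptive field on the input at this output position is [-1 4.5 1.2 / 3.3 1.2 -2.5 / 3.6 2.8 0.1]. Elementwise product with the kernel and sum: -1·1 + 4.5·1 + 1.2·-1 + 3.3·2 + 1.2·1 + -2.5·1 + 3.6·2 + 2.8·0.5 + 0.1·1.
Output[0,1]: The receptive field on the input at this output position is [1.2 5.4 4.9 / -2.5 -2.1 -2.4 / 0.1 3.9 2.6]. Elementwise product with the kernel and sum: 1.2·1 + 5.4·1 + 4.9·-1 + -2.5·2 + -2.1·1 + -2.4·1 + 0.1·2 + 3.9·0.5 + 2.6·1.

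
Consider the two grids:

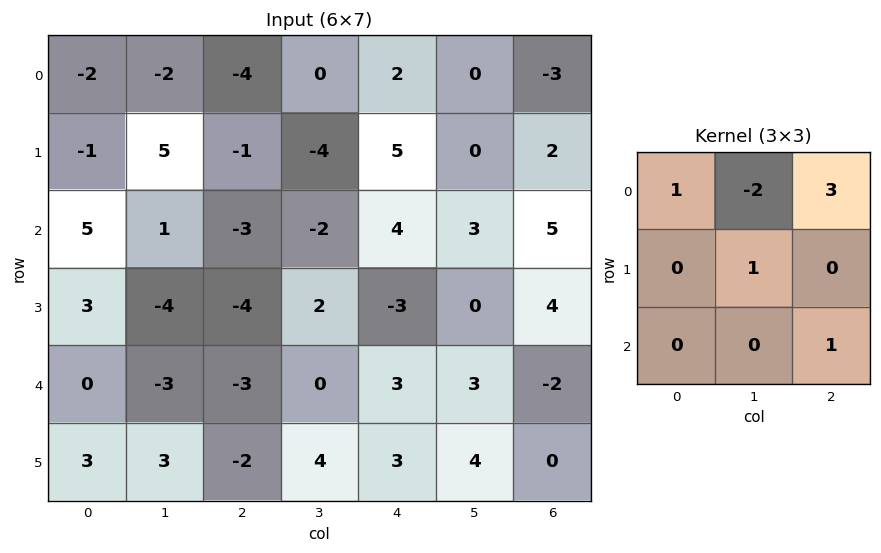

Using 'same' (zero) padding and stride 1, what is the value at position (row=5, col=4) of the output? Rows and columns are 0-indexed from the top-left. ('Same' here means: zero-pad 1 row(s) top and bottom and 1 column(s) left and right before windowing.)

The receptive field on the zero-padded input at this output position is [0 3 3 / 4 3 4 / 0 0 0]. Elementwise product with the kernel and sum: 0·1 + 3·-2 + 3·3 + 3·1 + 0·1.

6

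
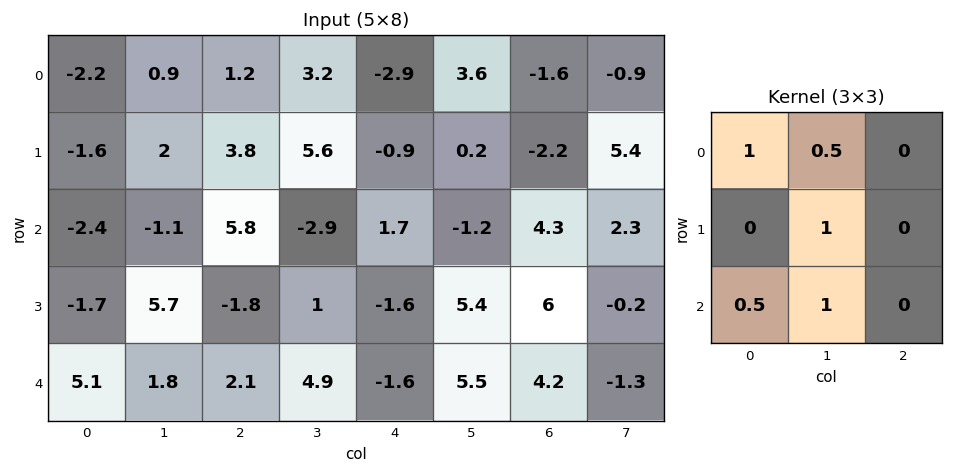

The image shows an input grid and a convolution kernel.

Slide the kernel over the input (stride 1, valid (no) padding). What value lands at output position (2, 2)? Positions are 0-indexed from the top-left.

The receptive field on the input at this output position is [5.8 -2.9 1.7 / -1.8 1 -1.6 / 2.1 4.9 -1.6]. Elementwise product with the kernel and sum: 5.8·1 + -2.9·0.5 + 1·1 + 2.1·0.5 + 4.9·1.

11.3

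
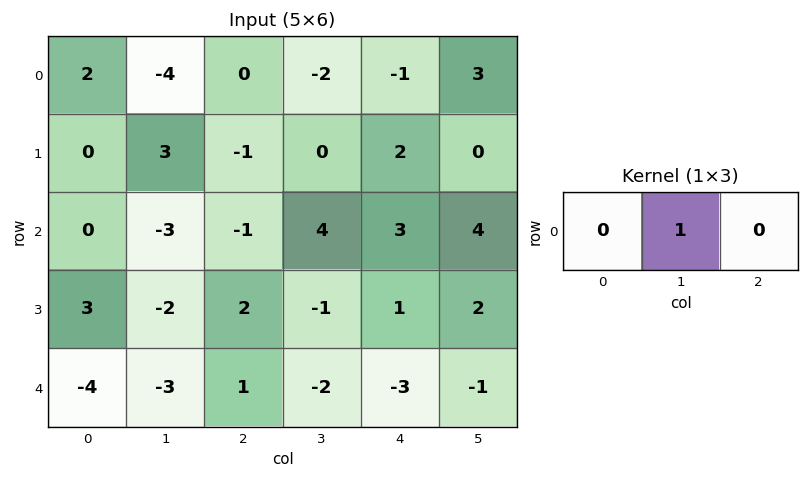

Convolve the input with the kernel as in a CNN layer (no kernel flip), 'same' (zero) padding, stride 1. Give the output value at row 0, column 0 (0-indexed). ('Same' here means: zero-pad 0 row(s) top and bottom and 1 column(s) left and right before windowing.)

The receptive field on the zero-padded input at this output position is [0 2 -4]. Elementwise product with the kernel and sum: 2·1.

2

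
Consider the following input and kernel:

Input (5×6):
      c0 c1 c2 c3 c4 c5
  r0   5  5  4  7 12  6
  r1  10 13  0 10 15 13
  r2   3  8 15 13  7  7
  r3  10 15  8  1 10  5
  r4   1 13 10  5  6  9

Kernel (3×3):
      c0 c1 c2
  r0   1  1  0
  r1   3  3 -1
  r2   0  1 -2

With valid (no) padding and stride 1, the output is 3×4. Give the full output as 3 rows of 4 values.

57 27 25 74
40 75 68 78
71 91 38 36

Output[0,0]: The receptive field on the input at this output position is [5 5 4 / 10 13 0 / 3 8 15]. Elementwise product with the kernel and sum: 5·1 + 5·1 + 10·3 + 13·3 + 0·-1 + 8·1 + 15·-2.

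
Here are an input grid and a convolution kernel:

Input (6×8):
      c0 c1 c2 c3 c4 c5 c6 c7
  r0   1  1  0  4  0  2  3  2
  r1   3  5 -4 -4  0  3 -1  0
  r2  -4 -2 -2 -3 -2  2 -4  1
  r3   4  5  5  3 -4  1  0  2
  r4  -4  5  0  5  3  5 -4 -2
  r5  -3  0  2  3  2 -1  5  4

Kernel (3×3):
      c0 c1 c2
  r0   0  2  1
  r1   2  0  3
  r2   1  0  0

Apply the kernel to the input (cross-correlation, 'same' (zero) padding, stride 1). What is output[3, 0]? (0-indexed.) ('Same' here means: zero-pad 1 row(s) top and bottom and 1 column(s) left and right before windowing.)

The receptive field on the zero-padded input at this output position is [0 -4 -2 / 0 4 5 / 0 -4 5]. Elementwise product with the kernel and sum: -4·2 + -2·1 + 0·2 + 5·3 + 0·1.

5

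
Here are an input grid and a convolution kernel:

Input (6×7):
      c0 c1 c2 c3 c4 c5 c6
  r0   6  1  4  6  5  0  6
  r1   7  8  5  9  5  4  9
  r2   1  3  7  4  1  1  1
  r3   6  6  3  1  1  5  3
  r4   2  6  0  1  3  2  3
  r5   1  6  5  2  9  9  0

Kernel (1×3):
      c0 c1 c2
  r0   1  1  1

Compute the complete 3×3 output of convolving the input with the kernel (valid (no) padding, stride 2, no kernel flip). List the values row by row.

11 15 11
11 12 3
8 4 8

Output[0,0]: The receptive field on the input at this output position is [6 1 4]. Elementwise product with the kernel and sum: 6·1 + 1·1 + 4·1.
Output[0,1]: The receptive field on the input at this output position is [4 6 5]. Elementwise product with the kernel and sum: 4·1 + 6·1 + 5·1.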